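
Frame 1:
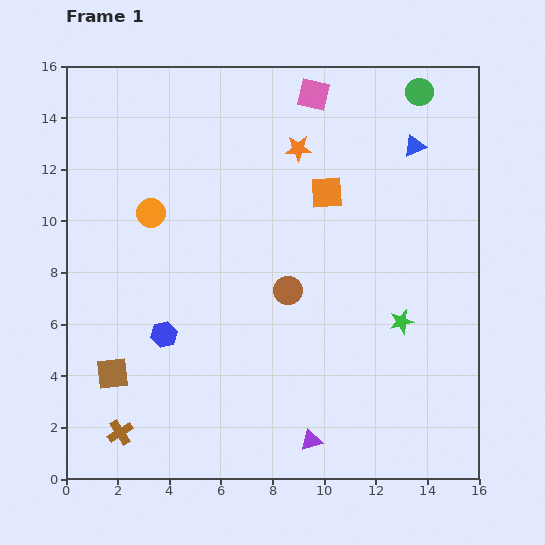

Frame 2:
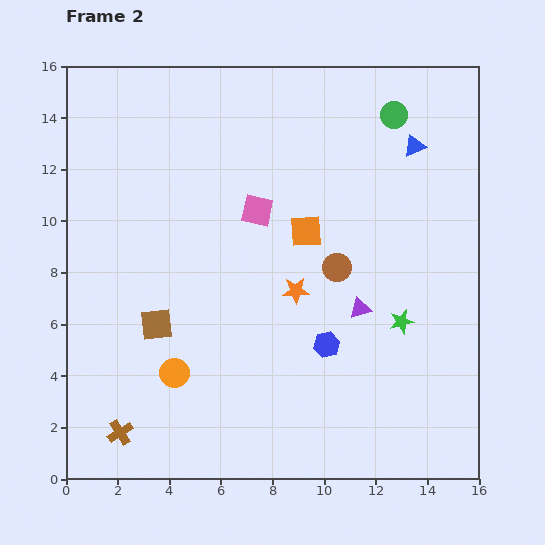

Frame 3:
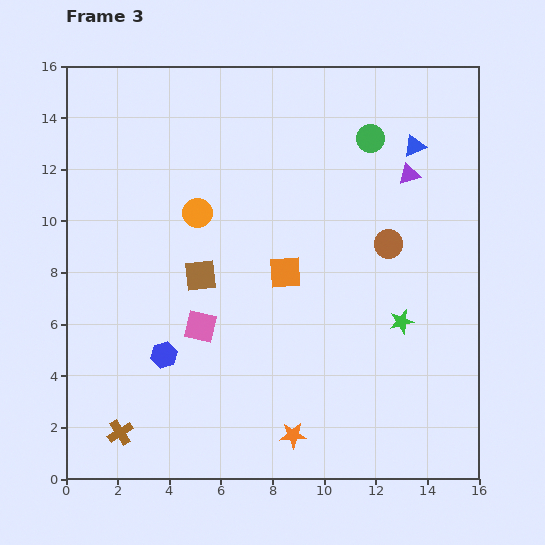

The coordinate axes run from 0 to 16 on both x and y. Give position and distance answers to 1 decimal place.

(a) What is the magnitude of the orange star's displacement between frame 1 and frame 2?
5.5

The orange star moved from (9.0, 12.8) to (8.9, 7.3), a distance of √(0.1² + 5.5²) ≈ 5.5.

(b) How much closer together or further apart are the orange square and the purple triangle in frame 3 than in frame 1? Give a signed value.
-3.5

Distance in frame 1: 9.6. Distance in frame 3: 6.1.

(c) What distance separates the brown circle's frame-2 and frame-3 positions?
2.2

The brown circle moved from (10.5, 8.2) to (12.5, 9.1), a distance of √(2.0² + 0.9²) ≈ 2.2.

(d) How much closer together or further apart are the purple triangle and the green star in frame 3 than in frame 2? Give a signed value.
+4.0

Distance in frame 2: 1.7. Distance in frame 3: 5.7.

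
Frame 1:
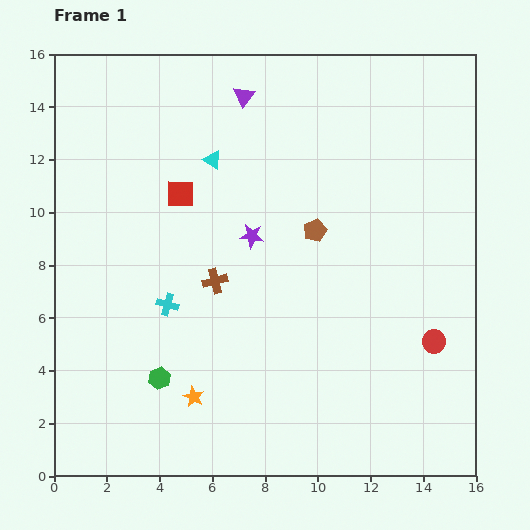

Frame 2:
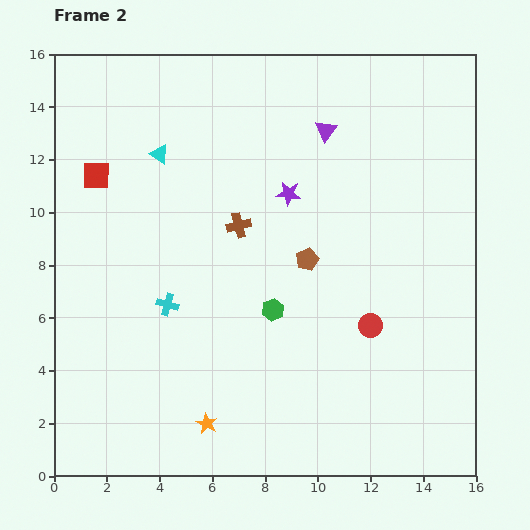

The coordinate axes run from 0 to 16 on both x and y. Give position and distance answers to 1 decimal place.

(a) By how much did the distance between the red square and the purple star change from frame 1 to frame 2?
+4.2

Distance in frame 1: 3.1. Distance in frame 2: 7.3.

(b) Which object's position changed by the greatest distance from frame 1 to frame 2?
the green hexagon

(moved 5.0; next 3.4)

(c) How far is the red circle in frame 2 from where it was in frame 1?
2.5

The red circle moved from (14.4, 5.1) to (12.0, 5.7), a distance of √(2.4² + 0.6²) ≈ 2.5.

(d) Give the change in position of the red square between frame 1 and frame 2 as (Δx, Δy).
(-3.2, 0.7)

The red square was at (4.8, 10.7) in frame 1 and (1.6, 11.4) in frame 2.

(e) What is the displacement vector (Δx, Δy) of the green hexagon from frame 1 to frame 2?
(4.3, 2.6)

The green hexagon was at (4.0, 3.7) in frame 1 and (8.3, 6.3) in frame 2.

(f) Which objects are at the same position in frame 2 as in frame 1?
the cyan cross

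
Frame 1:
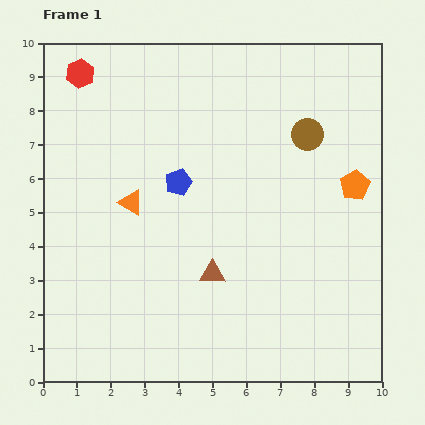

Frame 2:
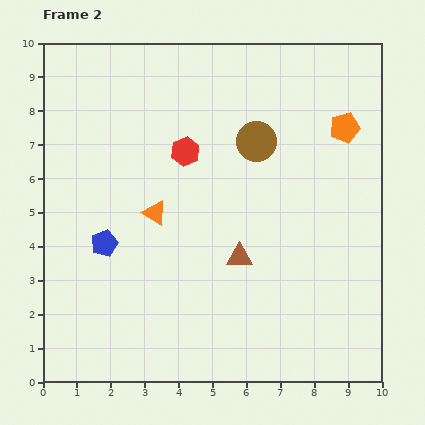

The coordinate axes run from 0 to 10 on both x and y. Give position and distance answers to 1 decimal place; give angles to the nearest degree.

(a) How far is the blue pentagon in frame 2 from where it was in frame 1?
2.8

The blue pentagon moved from (4.0, 5.9) to (1.8, 4.1), a distance of √(2.2² + 1.8²) ≈ 2.8.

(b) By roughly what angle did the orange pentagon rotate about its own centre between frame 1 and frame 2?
16° clockwise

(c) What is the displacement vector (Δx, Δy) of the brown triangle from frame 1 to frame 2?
(0.8, 0.5)

The brown triangle was at (5.0, 3.2) in frame 1 and (5.8, 3.7) in frame 2.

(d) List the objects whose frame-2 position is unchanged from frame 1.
none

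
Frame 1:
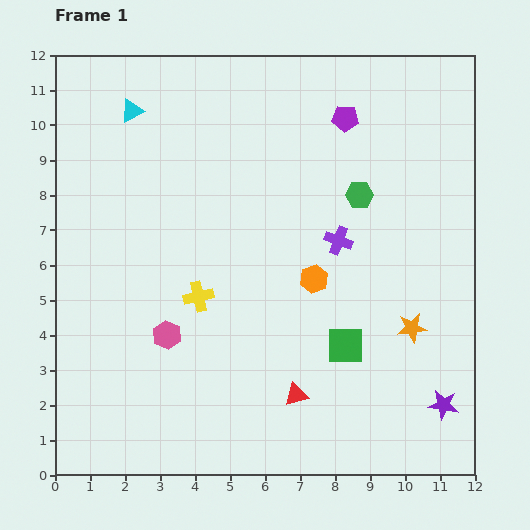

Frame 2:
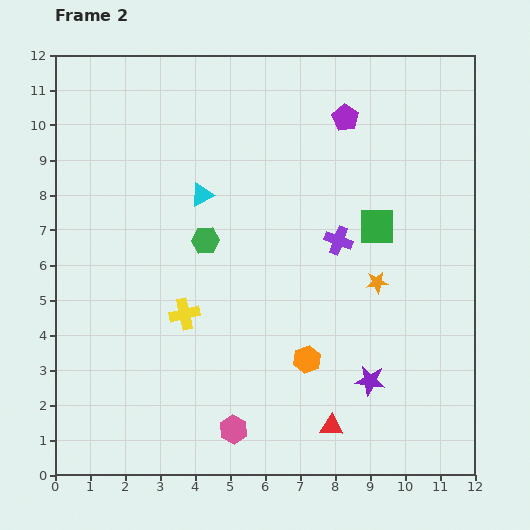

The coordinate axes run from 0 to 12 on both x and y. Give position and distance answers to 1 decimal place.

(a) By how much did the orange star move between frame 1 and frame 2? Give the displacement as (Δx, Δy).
(-1.0, 1.3)

The orange star was at (10.2, 4.2) in frame 1 and (9.2, 5.5) in frame 2.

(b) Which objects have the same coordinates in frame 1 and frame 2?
the purple cross, the purple pentagon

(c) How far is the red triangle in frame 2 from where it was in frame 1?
1.3

The red triangle moved from (6.9, 2.3) to (7.9, 1.4), a distance of √(1.0² + 0.9²) ≈ 1.3.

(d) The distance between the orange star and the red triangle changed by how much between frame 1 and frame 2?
+0.5

Distance in frame 1: 3.8. Distance in frame 2: 4.3.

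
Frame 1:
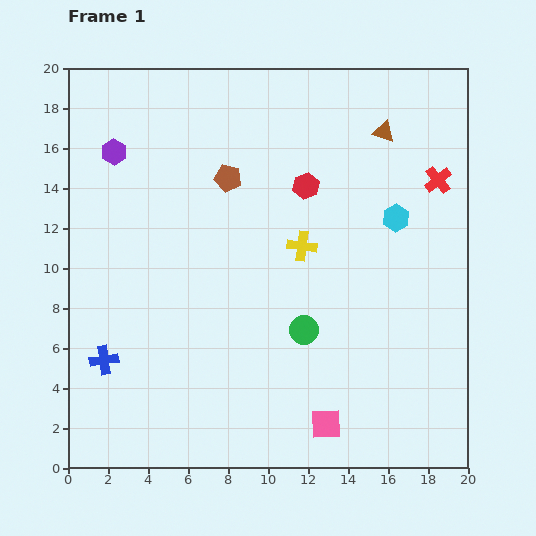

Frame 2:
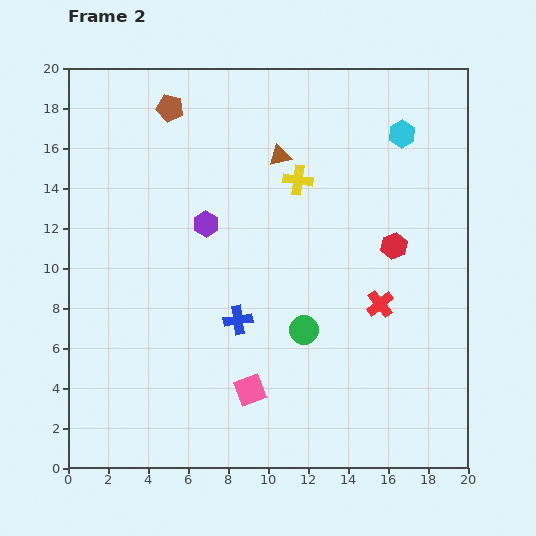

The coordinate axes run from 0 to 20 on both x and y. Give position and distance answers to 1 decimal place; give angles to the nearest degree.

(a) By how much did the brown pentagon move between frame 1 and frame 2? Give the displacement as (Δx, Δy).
(-2.9, 3.5)

The brown pentagon was at (8.0, 14.5) in frame 1 and (5.1, 18.0) in frame 2.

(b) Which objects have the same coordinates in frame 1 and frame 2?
the green circle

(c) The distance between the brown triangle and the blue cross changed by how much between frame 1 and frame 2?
-9.6

Distance in frame 1: 18.1. Distance in frame 2: 8.5.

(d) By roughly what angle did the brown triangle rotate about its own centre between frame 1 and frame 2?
31° counter-clockwise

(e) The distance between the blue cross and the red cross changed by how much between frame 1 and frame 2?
-11.9

Distance in frame 1: 19.0. Distance in frame 2: 7.1.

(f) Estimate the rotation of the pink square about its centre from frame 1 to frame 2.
19° counter-clockwise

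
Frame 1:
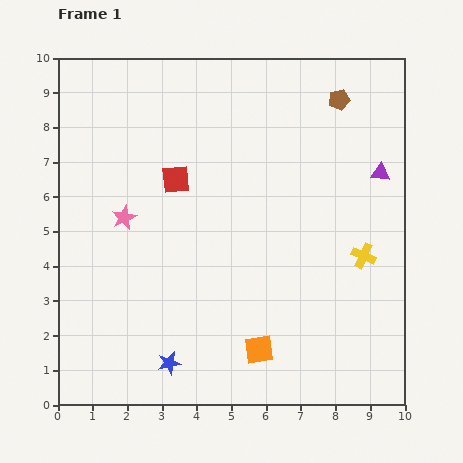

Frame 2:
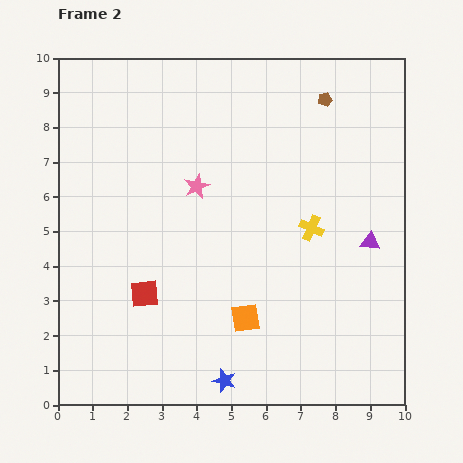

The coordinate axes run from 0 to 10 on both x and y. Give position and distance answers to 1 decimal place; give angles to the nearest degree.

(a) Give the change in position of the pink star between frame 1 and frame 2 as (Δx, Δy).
(2.1, 0.9)

The pink star was at (1.9, 5.4) in frame 1 and (4.0, 6.3) in frame 2.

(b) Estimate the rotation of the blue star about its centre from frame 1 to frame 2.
29° clockwise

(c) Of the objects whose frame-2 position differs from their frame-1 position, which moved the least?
the brown pentagon

(moved 0.4)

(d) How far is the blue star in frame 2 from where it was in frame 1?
1.7

The blue star moved from (3.2, 1.2) to (4.8, 0.7), a distance of √(1.6² + 0.5²) ≈ 1.7.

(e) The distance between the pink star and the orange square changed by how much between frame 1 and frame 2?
-1.4

Distance in frame 1: 5.4. Distance in frame 2: 4.0.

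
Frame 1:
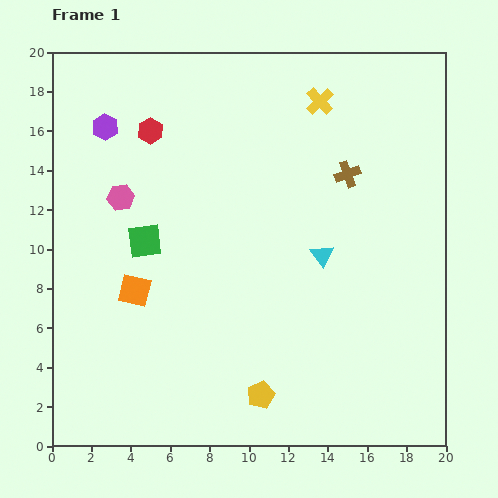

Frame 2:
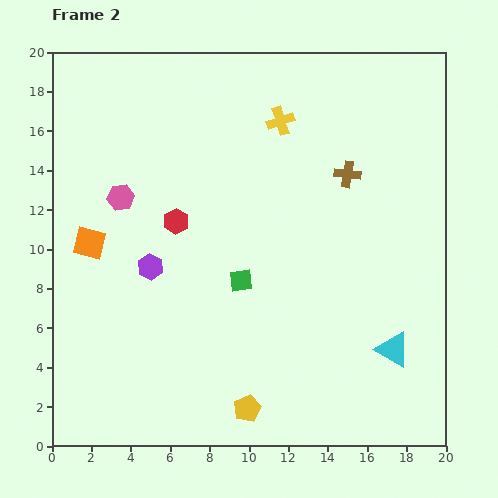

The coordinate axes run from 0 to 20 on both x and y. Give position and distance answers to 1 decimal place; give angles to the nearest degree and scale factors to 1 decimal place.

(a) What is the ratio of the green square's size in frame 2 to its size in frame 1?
0.7×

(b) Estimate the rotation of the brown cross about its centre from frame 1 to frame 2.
27° clockwise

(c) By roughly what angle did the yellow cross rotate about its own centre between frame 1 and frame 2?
26° clockwise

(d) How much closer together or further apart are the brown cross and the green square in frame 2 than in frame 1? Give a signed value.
-3.2

Distance in frame 1: 10.8. Distance in frame 2: 7.6.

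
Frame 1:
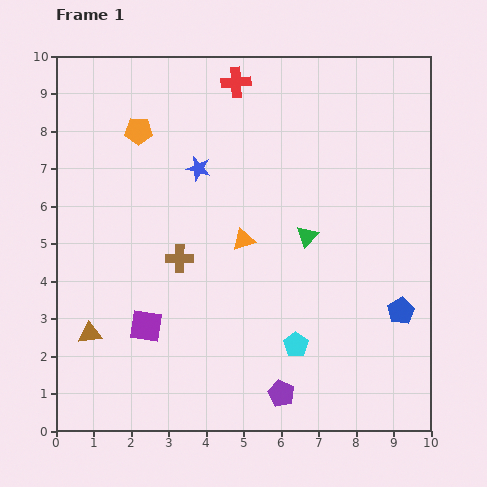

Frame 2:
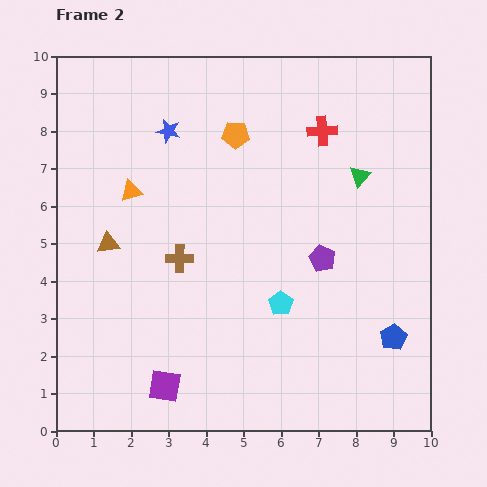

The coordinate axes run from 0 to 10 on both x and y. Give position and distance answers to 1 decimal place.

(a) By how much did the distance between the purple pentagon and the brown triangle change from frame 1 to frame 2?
+0.4

Distance in frame 1: 5.3. Distance in frame 2: 5.7.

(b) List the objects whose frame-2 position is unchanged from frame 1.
the brown cross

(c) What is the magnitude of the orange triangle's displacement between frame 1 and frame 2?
3.3

The orange triangle moved from (5.0, 5.1) to (2.0, 6.4), a distance of √(3.0² + 1.3²) ≈ 3.3.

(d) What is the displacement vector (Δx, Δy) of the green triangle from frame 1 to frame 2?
(1.4, 1.6)

The green triangle was at (6.7, 5.2) in frame 1 and (8.1, 6.8) in frame 2.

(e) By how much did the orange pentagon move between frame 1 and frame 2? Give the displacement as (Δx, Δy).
(2.6, -0.1)

The orange pentagon was at (2.2, 8.0) in frame 1 and (4.8, 7.9) in frame 2.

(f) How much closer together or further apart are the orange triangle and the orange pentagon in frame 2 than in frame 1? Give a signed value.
-0.8

Distance in frame 1: 4.0. Distance in frame 2: 3.2.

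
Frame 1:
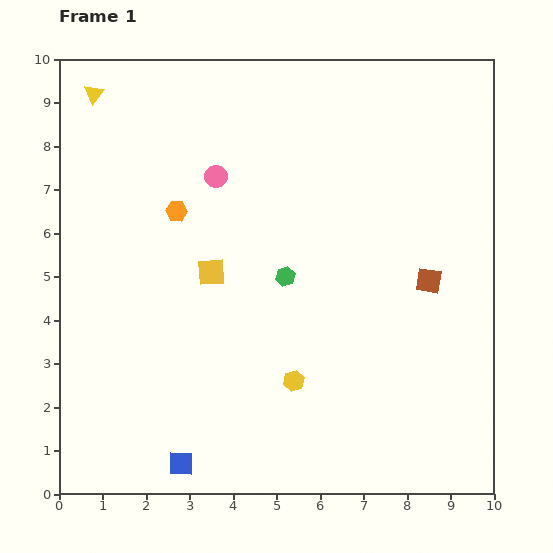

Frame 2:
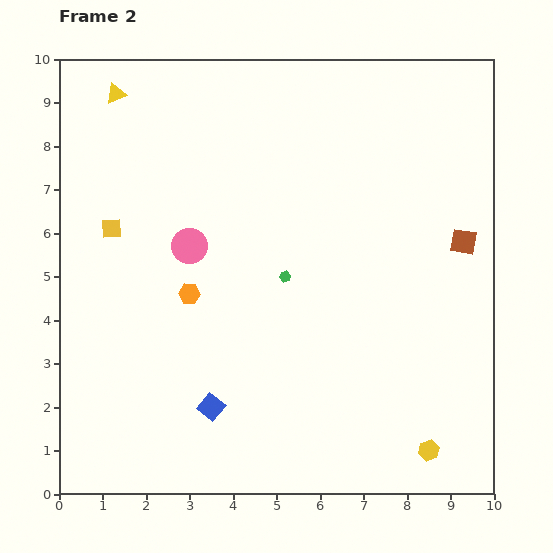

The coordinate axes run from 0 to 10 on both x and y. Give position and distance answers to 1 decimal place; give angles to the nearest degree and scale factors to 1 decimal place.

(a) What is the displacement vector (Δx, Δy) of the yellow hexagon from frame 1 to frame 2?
(3.1, -1.6)

The yellow hexagon was at (5.4, 2.6) in frame 1 and (8.5, 1.0) in frame 2.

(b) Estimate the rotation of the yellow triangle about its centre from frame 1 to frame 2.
30° clockwise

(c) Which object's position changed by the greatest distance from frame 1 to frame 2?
the yellow hexagon

(moved 3.5; next 2.5)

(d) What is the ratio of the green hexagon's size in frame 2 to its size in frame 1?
0.6×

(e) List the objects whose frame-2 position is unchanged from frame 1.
the green hexagon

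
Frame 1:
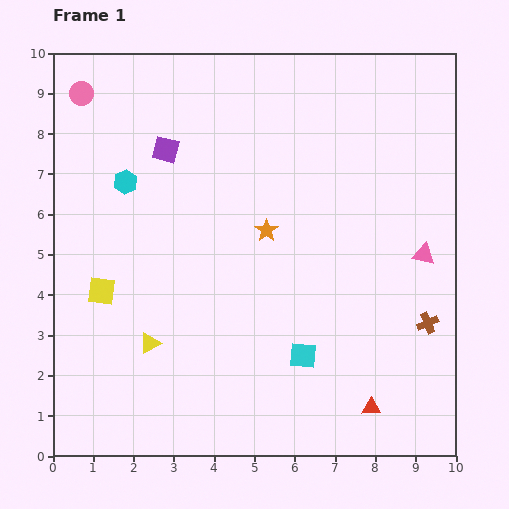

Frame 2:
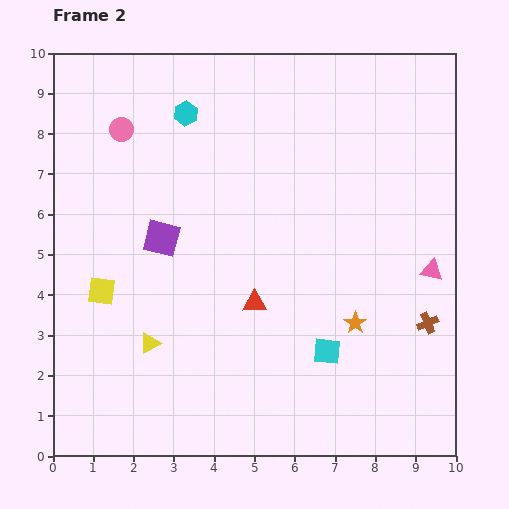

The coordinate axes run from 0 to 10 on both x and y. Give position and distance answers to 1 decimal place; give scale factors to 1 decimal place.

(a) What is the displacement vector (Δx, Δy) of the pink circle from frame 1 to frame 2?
(1.0, -0.9)

The pink circle was at (0.7, 9.0) in frame 1 and (1.7, 8.1) in frame 2.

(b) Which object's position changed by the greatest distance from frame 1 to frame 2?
the red triangle

(moved 3.9; next 3.2)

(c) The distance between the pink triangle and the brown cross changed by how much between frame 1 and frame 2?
-0.4

Distance in frame 1: 1.7. Distance in frame 2: 1.3.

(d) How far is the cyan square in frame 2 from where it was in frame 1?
0.6

The cyan square moved from (6.2, 2.5) to (6.8, 2.6), a distance of √(0.6² + 0.1²) ≈ 0.6.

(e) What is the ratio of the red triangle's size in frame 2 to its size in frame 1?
1.3×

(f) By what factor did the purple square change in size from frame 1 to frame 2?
1.4×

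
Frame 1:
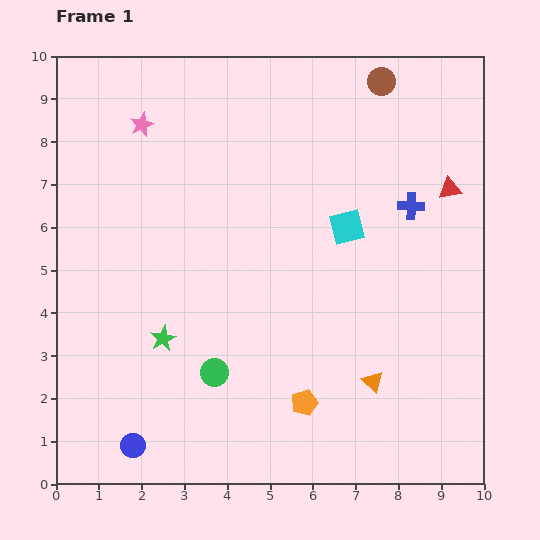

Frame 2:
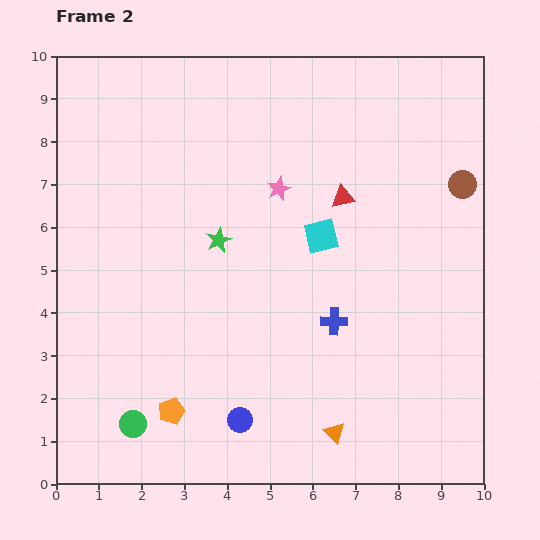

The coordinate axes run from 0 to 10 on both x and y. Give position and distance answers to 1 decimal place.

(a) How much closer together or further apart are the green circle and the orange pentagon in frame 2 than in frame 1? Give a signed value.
-1.3

Distance in frame 1: 2.2. Distance in frame 2: 0.9.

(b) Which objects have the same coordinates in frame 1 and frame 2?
none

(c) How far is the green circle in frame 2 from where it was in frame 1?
2.2

The green circle moved from (3.7, 2.6) to (1.8, 1.4), a distance of √(1.9² + 1.2²) ≈ 2.2.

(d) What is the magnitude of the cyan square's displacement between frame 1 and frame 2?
0.6

The cyan square moved from (6.8, 6.0) to (6.2, 5.8), a distance of √(0.6² + 0.2²) ≈ 0.6.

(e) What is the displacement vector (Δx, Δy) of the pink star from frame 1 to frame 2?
(3.2, -1.5)

The pink star was at (2.0, 8.4) in frame 1 and (5.2, 6.9) in frame 2.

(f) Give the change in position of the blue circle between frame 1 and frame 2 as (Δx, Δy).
(2.5, 0.6)

The blue circle was at (1.8, 0.9) in frame 1 and (4.3, 1.5) in frame 2.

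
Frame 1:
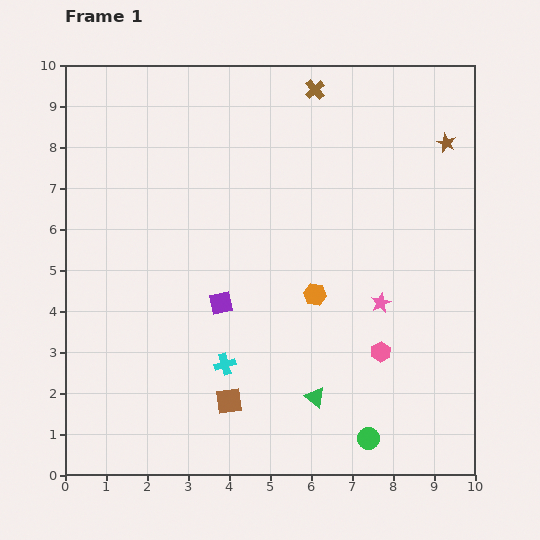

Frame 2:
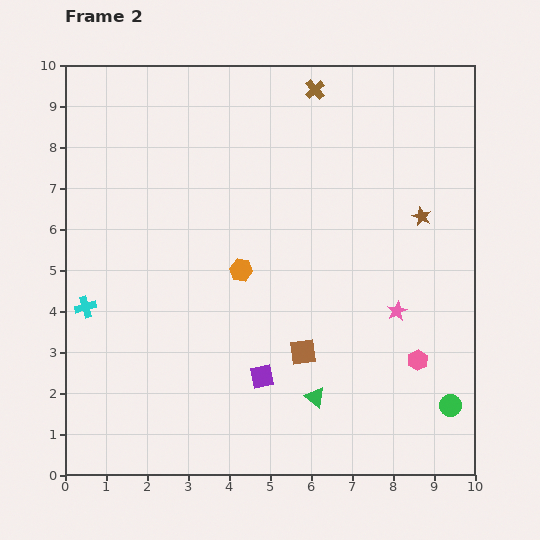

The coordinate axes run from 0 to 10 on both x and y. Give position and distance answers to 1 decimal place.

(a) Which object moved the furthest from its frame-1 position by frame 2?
the cyan cross

(moved 3.7; next 2.2)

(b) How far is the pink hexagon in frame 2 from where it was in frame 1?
0.9

The pink hexagon moved from (7.7, 3.0) to (8.6, 2.8), a distance of √(0.9² + 0.2²) ≈ 0.9.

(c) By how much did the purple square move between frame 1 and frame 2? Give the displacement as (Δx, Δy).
(1.0, -1.8)

The purple square was at (3.8, 4.2) in frame 1 and (4.8, 2.4) in frame 2.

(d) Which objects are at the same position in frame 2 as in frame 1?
the brown cross, the green triangle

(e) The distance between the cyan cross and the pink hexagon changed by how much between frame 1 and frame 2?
+4.4

Distance in frame 1: 3.8. Distance in frame 2: 8.2.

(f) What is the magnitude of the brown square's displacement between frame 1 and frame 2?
2.2

The brown square moved from (4.0, 1.8) to (5.8, 3.0), a distance of √(1.8² + 1.2²) ≈ 2.2.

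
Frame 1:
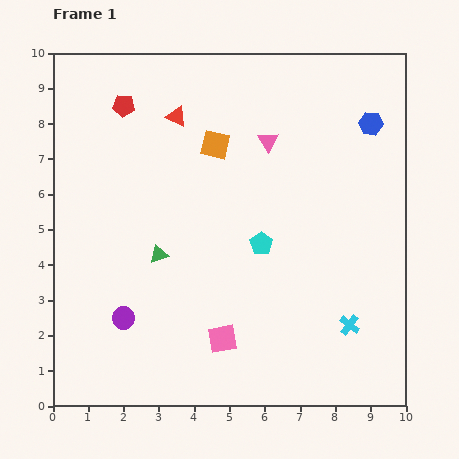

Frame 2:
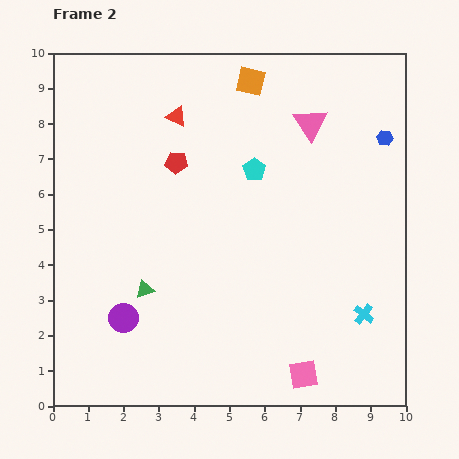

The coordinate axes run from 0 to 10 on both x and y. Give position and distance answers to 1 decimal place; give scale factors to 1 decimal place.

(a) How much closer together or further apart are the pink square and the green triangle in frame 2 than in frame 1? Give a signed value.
+2.1

Distance in frame 1: 3.0. Distance in frame 2: 5.1.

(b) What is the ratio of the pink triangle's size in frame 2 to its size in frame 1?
1.6×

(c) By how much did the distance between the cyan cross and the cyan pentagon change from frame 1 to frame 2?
+1.7

Distance in frame 1: 3.4. Distance in frame 2: 5.1.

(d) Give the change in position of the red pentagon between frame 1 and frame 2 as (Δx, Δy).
(1.5, -1.6)

The red pentagon was at (2.0, 8.5) in frame 1 and (3.5, 6.9) in frame 2.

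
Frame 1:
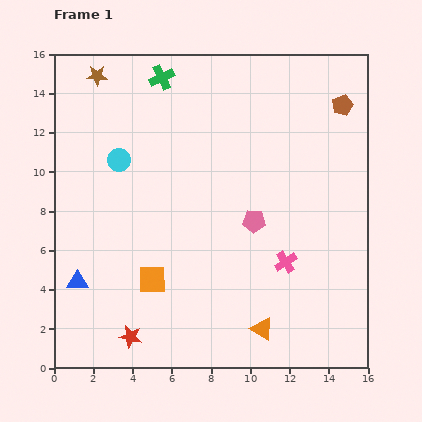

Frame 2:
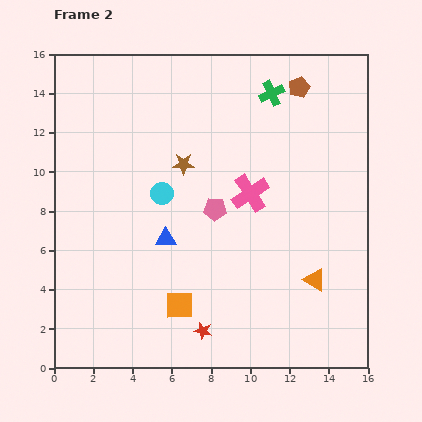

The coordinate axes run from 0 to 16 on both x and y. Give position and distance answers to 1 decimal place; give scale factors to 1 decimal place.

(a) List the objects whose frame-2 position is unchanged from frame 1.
none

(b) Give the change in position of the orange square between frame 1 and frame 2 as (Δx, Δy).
(1.4, -1.3)

The orange square was at (5.0, 4.5) in frame 1 and (6.4, 3.2) in frame 2.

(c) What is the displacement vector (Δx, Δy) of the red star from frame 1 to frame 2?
(3.7, 0.3)

The red star was at (3.9, 1.6) in frame 1 and (7.6, 1.9) in frame 2.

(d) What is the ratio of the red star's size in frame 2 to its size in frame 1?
0.7×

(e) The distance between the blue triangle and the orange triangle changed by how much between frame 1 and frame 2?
-1.8

Distance in frame 1: 9.7. Distance in frame 2: 7.9.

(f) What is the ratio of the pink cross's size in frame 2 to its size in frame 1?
1.7×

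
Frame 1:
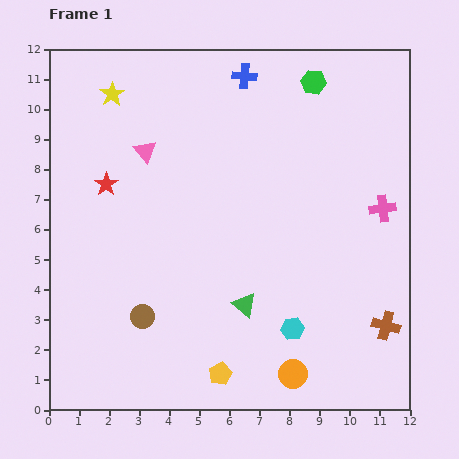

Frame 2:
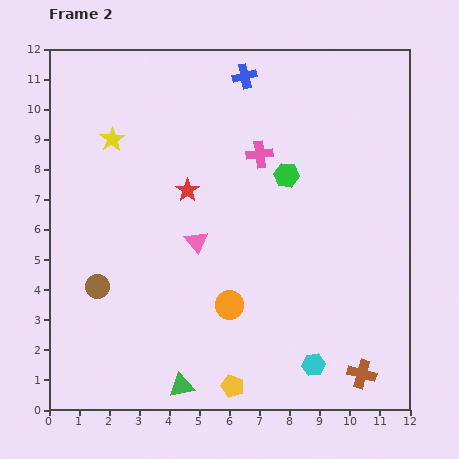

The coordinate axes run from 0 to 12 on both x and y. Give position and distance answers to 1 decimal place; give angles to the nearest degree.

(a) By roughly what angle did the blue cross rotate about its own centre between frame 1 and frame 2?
18° counter-clockwise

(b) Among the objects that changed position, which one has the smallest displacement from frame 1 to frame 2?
the yellow pentagon

(moved 0.6)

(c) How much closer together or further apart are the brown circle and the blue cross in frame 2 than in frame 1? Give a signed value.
-0.2

Distance in frame 1: 8.7. Distance in frame 2: 8.5.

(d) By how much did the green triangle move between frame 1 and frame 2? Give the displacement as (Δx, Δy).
(-2.1, -2.7)

The green triangle was at (6.5, 3.5) in frame 1 and (4.4, 0.8) in frame 2.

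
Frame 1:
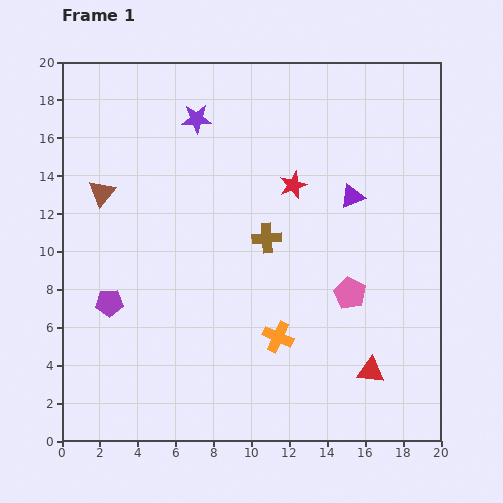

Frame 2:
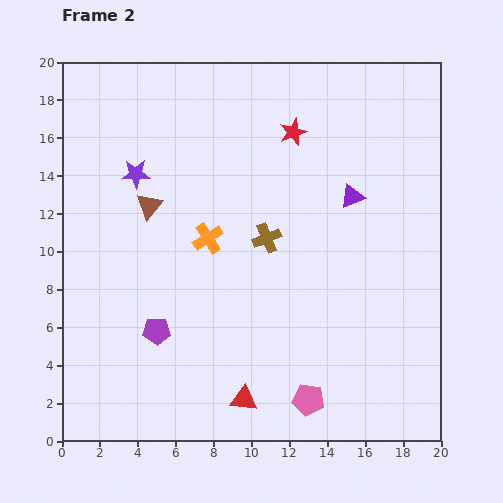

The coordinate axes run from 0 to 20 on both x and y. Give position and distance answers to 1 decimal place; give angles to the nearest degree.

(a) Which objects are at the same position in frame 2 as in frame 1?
the brown cross, the purple triangle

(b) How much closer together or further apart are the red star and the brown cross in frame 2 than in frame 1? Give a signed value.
+2.7

Distance in frame 1: 3.1. Distance in frame 2: 5.8.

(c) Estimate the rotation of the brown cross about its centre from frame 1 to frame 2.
17° counter-clockwise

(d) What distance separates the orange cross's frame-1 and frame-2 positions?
6.4

The orange cross moved from (11.4, 5.5) to (7.7, 10.7), a distance of √(3.7² + 5.2²) ≈ 6.4.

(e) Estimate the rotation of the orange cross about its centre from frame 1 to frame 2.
34° clockwise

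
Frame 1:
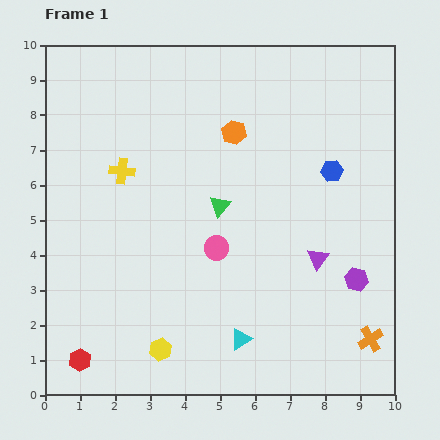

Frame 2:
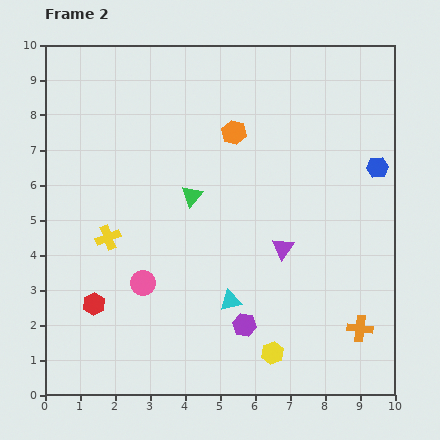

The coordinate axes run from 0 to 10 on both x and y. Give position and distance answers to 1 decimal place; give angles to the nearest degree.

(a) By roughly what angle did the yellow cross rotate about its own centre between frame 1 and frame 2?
27° counter-clockwise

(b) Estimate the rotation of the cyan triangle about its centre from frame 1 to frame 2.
18° clockwise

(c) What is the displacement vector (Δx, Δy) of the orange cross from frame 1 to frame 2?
(-0.3, 0.3)

The orange cross was at (9.3, 1.6) in frame 1 and (9.0, 1.9) in frame 2.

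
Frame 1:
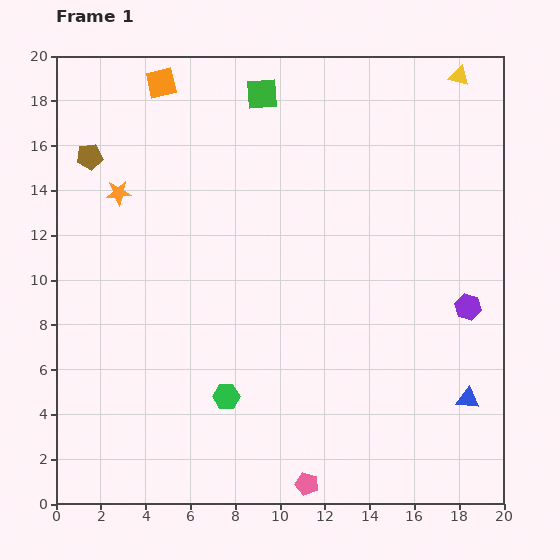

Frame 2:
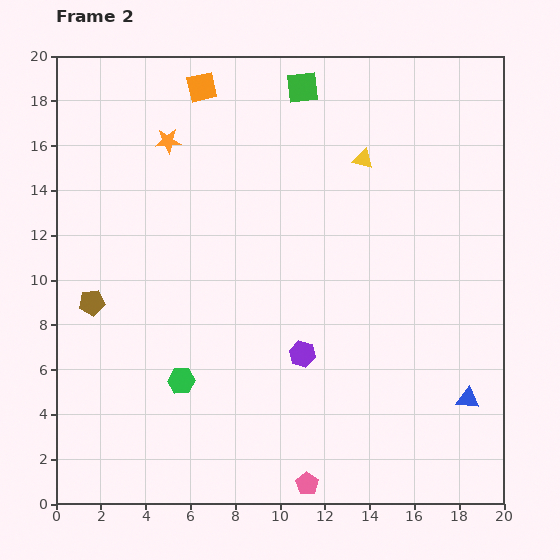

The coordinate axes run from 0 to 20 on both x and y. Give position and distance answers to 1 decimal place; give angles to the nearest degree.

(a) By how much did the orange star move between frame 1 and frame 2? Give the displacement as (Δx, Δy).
(2.2, 2.3)

The orange star was at (2.8, 13.9) in frame 1 and (5.0, 16.2) in frame 2.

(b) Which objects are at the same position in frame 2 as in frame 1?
the blue triangle, the pink pentagon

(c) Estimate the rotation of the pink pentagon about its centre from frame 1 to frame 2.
18° clockwise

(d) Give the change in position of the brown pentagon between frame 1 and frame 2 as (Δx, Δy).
(0.1, -6.5)

The brown pentagon was at (1.5, 15.5) in frame 1 and (1.6, 9.0) in frame 2.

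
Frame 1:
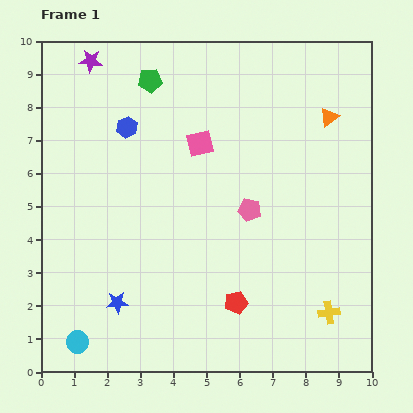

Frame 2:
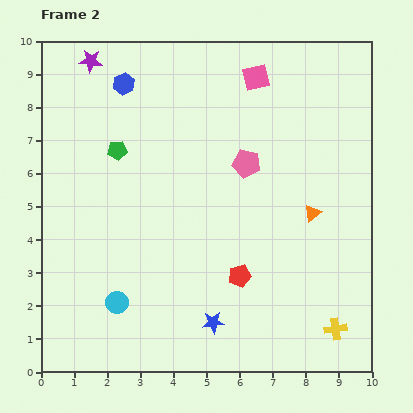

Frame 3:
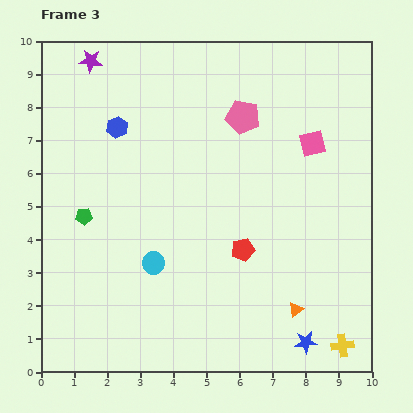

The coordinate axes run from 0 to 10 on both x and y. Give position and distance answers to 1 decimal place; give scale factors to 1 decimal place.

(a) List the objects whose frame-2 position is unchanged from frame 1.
the purple star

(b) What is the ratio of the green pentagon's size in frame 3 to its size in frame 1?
0.7×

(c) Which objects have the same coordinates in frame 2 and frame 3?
the purple star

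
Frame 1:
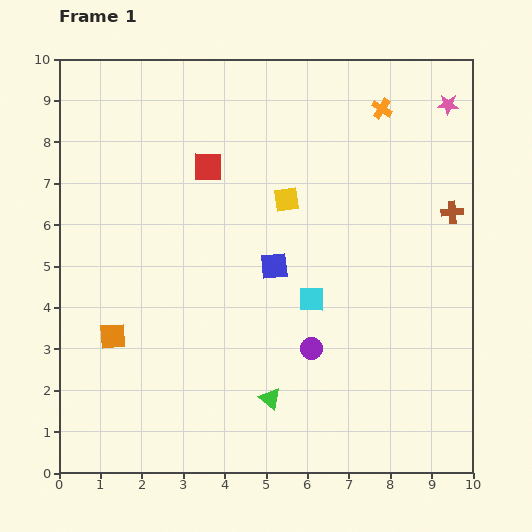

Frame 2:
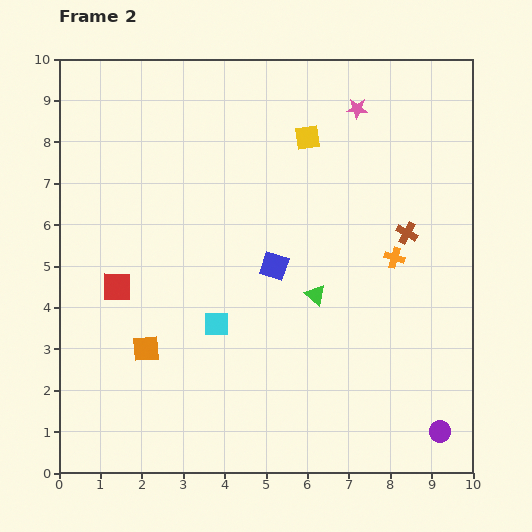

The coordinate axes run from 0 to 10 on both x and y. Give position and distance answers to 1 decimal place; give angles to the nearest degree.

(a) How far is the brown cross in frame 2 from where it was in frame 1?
1.2

The brown cross moved from (9.5, 6.3) to (8.4, 5.8), a distance of √(1.1² + 0.5²) ≈ 1.2.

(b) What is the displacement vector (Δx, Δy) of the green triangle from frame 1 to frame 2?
(1.1, 2.5)

The green triangle was at (5.1, 1.8) in frame 1 and (6.2, 4.3) in frame 2.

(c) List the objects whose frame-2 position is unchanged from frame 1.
the blue square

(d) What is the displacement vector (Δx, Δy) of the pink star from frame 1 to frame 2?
(-2.2, -0.1)

The pink star was at (9.4, 8.9) in frame 1 and (7.2, 8.8) in frame 2.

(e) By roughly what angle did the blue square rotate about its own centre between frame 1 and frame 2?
24° clockwise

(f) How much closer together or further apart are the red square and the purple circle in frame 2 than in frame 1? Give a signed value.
+3.4

Distance in frame 1: 5.1. Distance in frame 2: 8.5.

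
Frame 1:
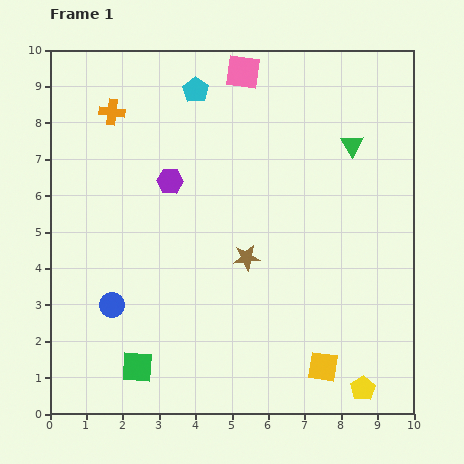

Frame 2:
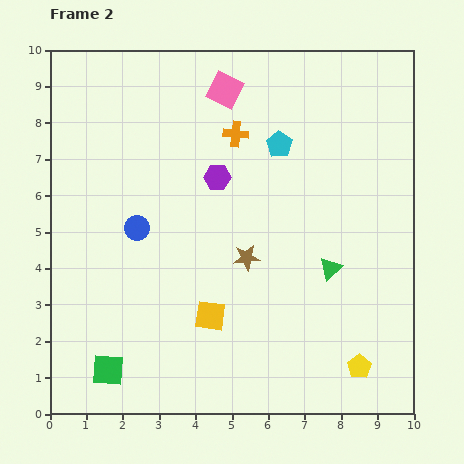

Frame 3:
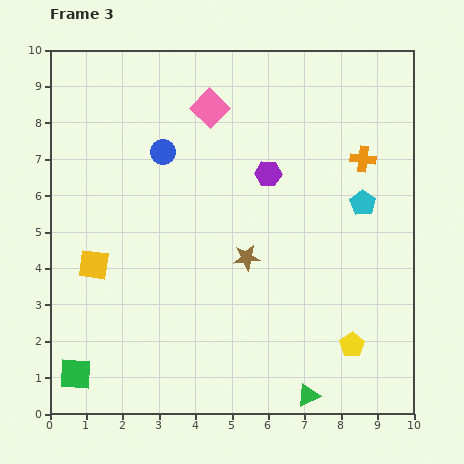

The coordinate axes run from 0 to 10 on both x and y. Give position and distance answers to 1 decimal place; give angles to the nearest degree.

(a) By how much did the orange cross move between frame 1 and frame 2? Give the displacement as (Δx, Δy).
(3.4, -0.6)

The orange cross was at (1.7, 8.3) in frame 1 and (5.1, 7.7) in frame 2.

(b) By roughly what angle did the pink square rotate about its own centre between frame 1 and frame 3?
37° clockwise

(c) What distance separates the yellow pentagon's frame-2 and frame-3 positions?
0.6

The yellow pentagon moved from (8.5, 1.3) to (8.3, 1.9), a distance of √(0.2² + 0.6²) ≈ 0.6.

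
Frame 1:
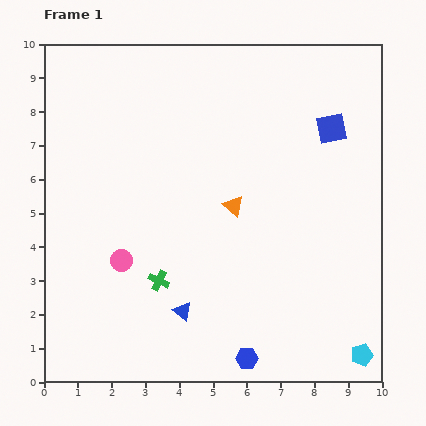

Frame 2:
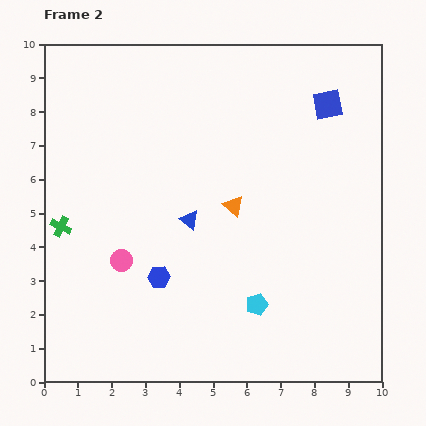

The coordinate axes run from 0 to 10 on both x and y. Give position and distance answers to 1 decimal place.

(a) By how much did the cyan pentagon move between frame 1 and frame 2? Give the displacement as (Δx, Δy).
(-3.1, 1.5)

The cyan pentagon was at (9.4, 0.8) in frame 1 and (6.3, 2.3) in frame 2.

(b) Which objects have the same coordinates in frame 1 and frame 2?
the orange triangle, the pink circle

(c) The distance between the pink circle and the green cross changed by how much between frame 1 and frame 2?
+0.8

Distance in frame 1: 1.3. Distance in frame 2: 2.1.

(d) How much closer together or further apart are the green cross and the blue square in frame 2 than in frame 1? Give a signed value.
+1.9

Distance in frame 1: 6.8. Distance in frame 2: 8.7.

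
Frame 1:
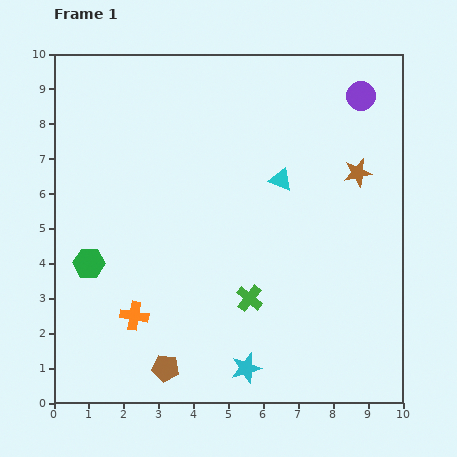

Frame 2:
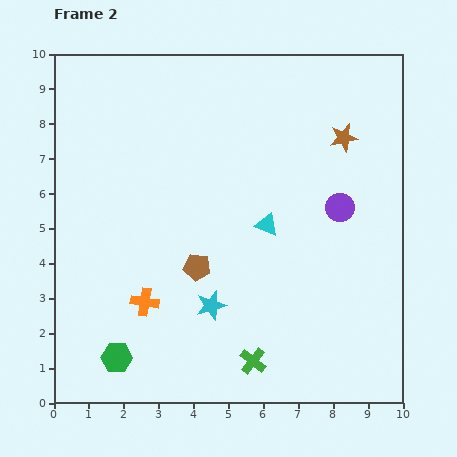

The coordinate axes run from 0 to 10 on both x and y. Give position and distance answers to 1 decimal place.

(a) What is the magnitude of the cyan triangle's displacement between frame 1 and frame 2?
1.4

The cyan triangle moved from (6.5, 6.4) to (6.1, 5.1), a distance of √(0.4² + 1.3²) ≈ 1.4.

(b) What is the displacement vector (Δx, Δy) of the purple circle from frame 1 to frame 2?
(-0.6, -3.2)

The purple circle was at (8.8, 8.8) in frame 1 and (8.2, 5.6) in frame 2.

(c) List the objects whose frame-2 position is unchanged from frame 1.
none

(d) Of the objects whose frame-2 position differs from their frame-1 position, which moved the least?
the orange cross

(moved 0.5)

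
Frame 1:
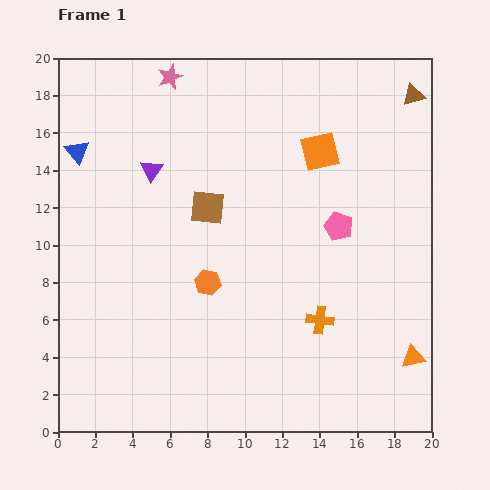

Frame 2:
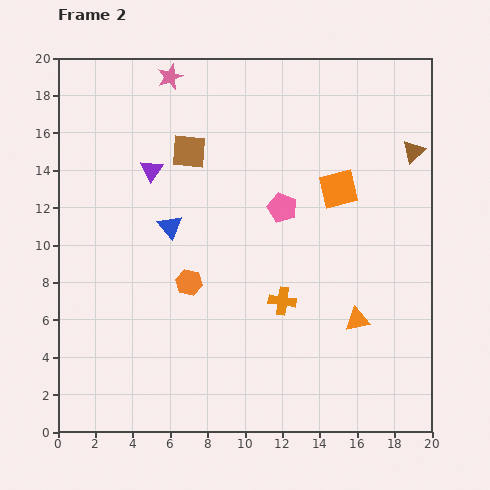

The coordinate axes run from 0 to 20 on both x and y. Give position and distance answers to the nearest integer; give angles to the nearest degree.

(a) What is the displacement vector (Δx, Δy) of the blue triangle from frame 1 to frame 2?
(5, -4)

The blue triangle was at (1, 15) in frame 1 and (6, 11) in frame 2.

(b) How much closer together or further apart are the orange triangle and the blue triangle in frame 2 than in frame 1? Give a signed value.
-10

Distance in frame 1: 21. Distance in frame 2: 11.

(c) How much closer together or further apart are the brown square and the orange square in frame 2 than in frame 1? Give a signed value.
+1

Distance in frame 1: 7. Distance in frame 2: 8.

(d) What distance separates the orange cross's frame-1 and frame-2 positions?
2

The orange cross moved from (14, 6) to (12, 7), a distance of √(2² + 1²) ≈ 2.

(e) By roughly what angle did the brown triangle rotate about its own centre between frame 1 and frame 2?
26° counter-clockwise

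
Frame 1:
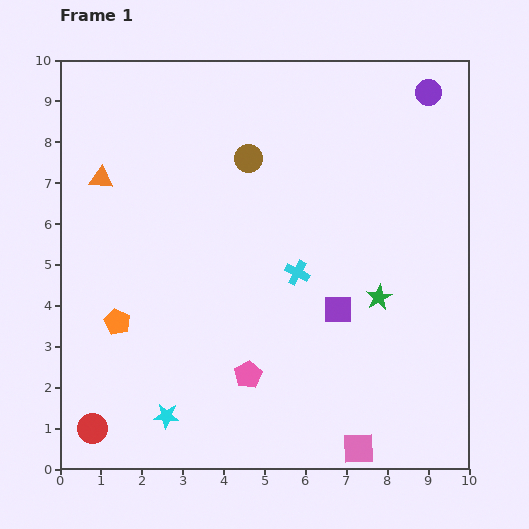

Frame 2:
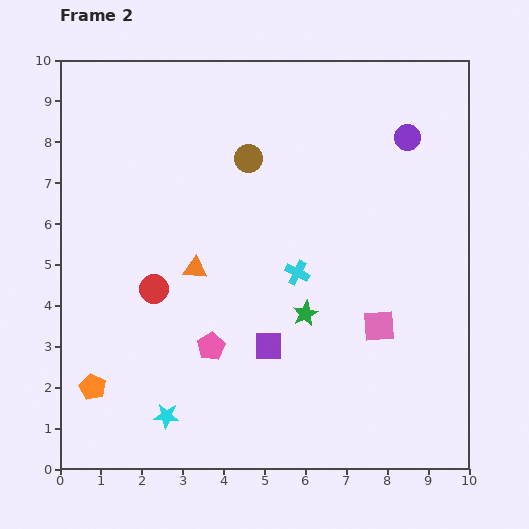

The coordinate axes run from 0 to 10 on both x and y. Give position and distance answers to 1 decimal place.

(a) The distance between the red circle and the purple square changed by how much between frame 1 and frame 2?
-3.6

Distance in frame 1: 6.7. Distance in frame 2: 3.1.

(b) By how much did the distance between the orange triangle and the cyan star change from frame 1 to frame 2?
-2.3

Distance in frame 1: 6.0. Distance in frame 2: 3.7.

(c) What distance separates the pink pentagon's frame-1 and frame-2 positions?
1.1

The pink pentagon moved from (4.6, 2.3) to (3.7, 3.0), a distance of √(0.9² + 0.7²) ≈ 1.1.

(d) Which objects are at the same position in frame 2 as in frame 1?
the cyan star, the brown circle, the cyan cross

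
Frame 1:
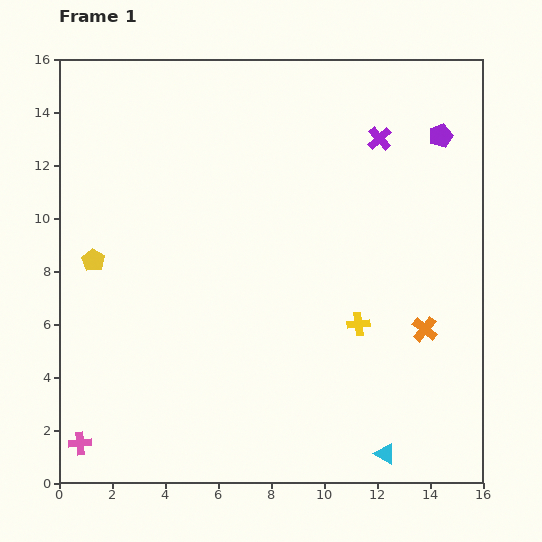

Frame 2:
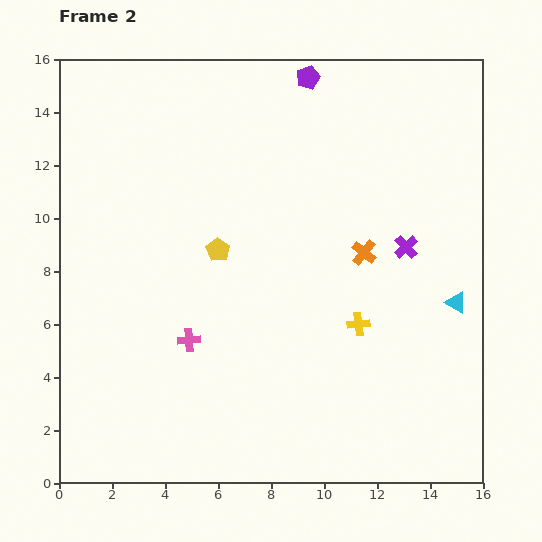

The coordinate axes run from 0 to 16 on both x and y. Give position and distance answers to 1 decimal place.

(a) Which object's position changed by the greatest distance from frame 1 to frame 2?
the cyan triangle

(moved 6.3; next 5.7)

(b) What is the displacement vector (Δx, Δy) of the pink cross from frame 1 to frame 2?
(4.1, 3.9)

The pink cross was at (0.8, 1.5) in frame 1 and (4.9, 5.4) in frame 2.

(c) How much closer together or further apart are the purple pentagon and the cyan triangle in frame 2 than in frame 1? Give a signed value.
-2.0

Distance in frame 1: 12.2. Distance in frame 2: 10.2.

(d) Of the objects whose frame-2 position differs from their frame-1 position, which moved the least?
the orange cross

(moved 3.7)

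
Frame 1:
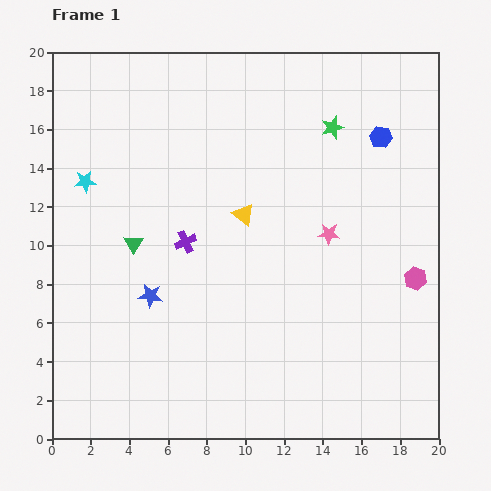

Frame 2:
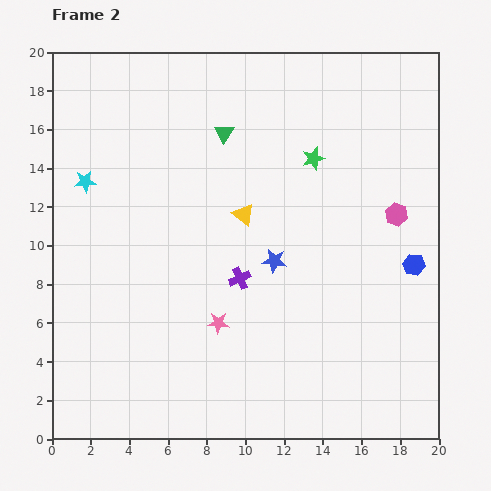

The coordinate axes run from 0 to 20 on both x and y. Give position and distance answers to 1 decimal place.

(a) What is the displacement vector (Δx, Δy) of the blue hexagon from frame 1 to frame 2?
(1.7, -6.6)

The blue hexagon was at (17.0, 15.6) in frame 1 and (18.7, 9.0) in frame 2.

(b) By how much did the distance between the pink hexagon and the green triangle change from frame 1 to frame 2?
-4.9

Distance in frame 1: 14.7. Distance in frame 2: 9.8.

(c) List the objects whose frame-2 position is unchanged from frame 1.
the yellow triangle, the cyan star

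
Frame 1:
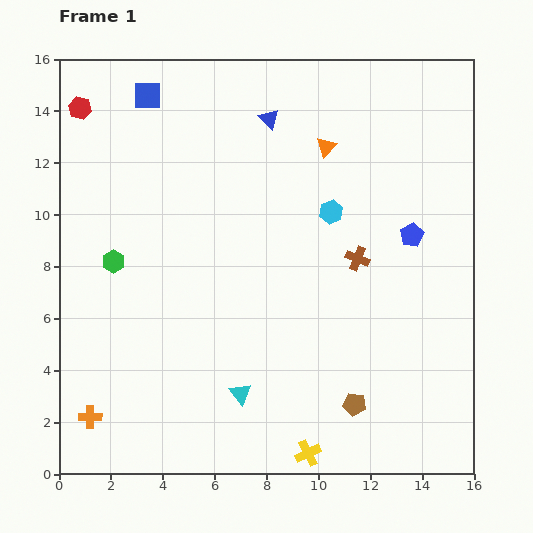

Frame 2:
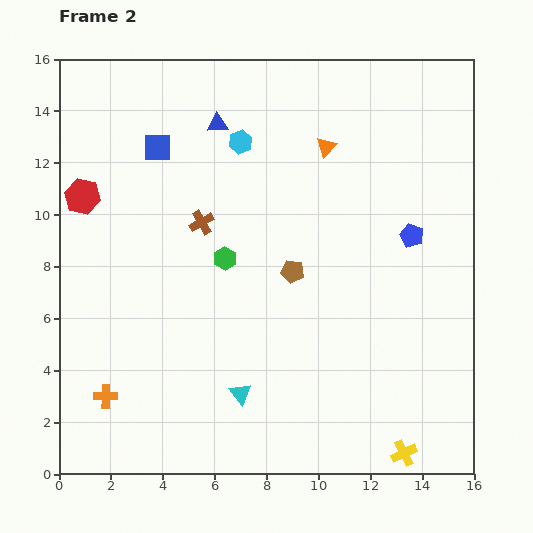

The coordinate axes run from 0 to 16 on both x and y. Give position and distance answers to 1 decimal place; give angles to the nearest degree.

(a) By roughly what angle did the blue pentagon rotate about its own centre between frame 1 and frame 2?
21° counter-clockwise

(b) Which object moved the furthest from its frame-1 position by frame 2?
the brown cross

(moved 6.2; next 5.6)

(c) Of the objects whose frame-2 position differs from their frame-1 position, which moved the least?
the orange cross

(moved 1.0)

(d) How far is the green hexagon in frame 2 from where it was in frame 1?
4.3

The green hexagon moved from (2.1, 8.2) to (6.4, 8.3), a distance of √(4.3² + 0.1²) ≈ 4.3.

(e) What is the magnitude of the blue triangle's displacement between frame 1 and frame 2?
2.0

The blue triangle moved from (8.1, 13.7) to (6.1, 13.5), a distance of √(2.0² + 0.2²) ≈ 2.0.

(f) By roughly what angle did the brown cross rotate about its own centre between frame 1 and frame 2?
38° clockwise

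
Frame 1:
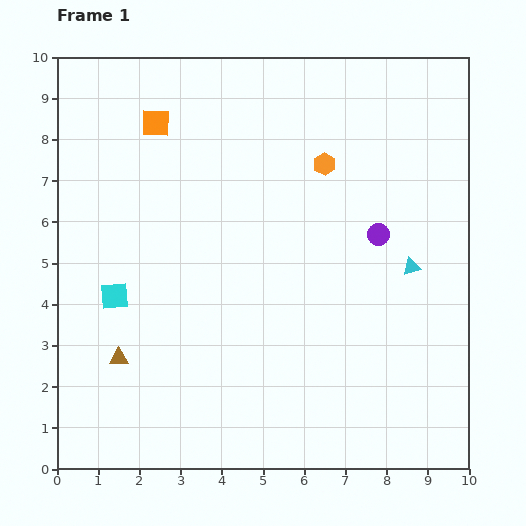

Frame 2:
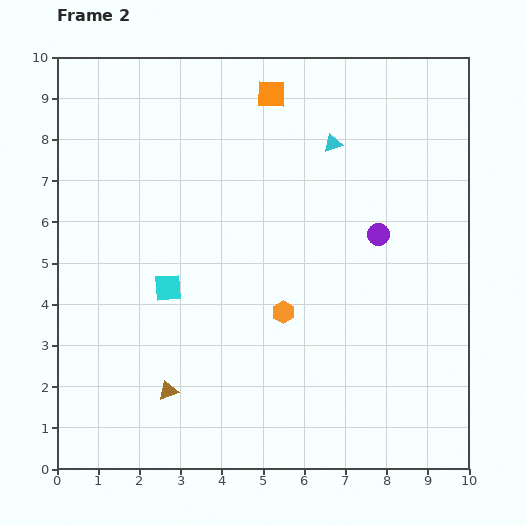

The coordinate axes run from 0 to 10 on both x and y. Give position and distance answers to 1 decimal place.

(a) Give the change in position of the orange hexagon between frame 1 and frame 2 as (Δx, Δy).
(-1.0, -3.6)

The orange hexagon was at (6.5, 7.4) in frame 1 and (5.5, 3.8) in frame 2.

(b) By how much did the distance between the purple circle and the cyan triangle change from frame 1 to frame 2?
+1.4

Distance in frame 1: 1.1. Distance in frame 2: 2.5.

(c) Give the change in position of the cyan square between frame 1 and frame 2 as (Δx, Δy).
(1.3, 0.2)

The cyan square was at (1.4, 4.2) in frame 1 and (2.7, 4.4) in frame 2.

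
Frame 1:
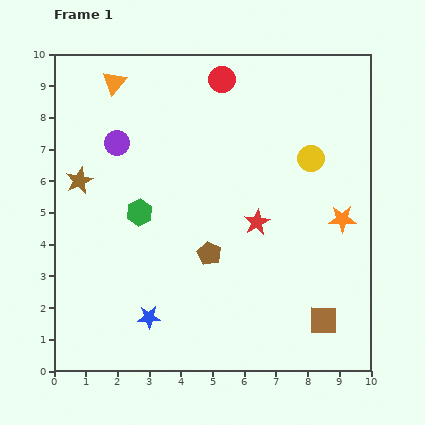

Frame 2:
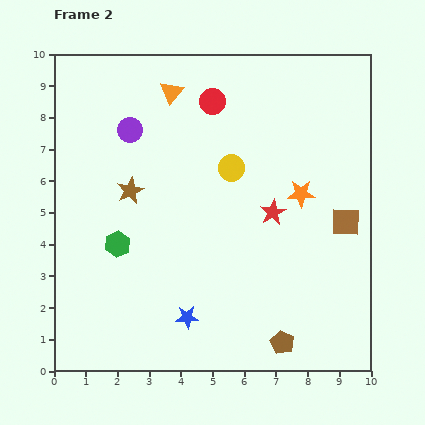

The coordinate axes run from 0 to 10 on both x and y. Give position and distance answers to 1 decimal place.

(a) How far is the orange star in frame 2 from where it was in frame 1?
1.5

The orange star moved from (9.1, 4.8) to (7.8, 5.6), a distance of √(1.3² + 0.8²) ≈ 1.5.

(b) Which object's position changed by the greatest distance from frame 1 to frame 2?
the brown pentagon

(moved 3.6; next 3.2)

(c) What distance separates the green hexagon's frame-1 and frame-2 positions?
1.2

The green hexagon moved from (2.7, 5.0) to (2.0, 4.0), a distance of √(0.7² + 1.0²) ≈ 1.2.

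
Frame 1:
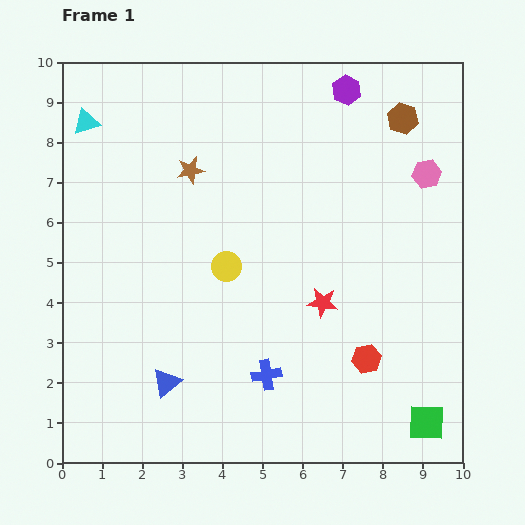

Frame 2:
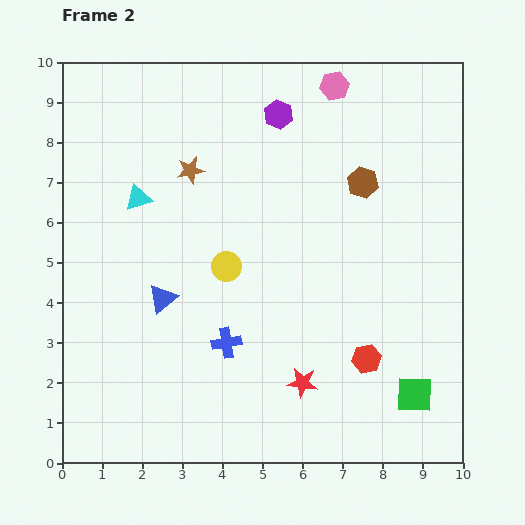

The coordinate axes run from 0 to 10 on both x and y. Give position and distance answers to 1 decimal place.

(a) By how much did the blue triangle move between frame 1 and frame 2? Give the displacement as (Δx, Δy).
(-0.1, 2.1)

The blue triangle was at (2.6, 2.0) in frame 1 and (2.5, 4.1) in frame 2.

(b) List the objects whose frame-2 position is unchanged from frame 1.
the yellow circle, the brown star, the red hexagon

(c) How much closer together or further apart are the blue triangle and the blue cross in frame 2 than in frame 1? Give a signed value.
-0.6

Distance in frame 1: 2.5. Distance in frame 2: 1.9.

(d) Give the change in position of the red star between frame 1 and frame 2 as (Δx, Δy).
(-0.5, -2.0)

The red star was at (6.5, 4.0) in frame 1 and (6.0, 2.0) in frame 2.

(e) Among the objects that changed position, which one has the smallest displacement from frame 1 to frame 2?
the green square

(moved 0.8)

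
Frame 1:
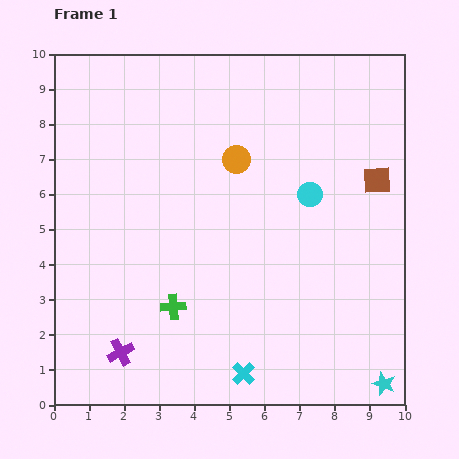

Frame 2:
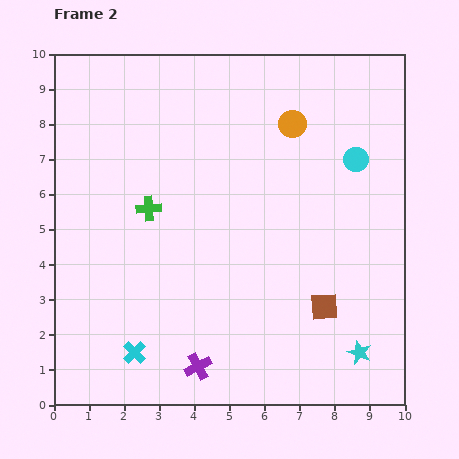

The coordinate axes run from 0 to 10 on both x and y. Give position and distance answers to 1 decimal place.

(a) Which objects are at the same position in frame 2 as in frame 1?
none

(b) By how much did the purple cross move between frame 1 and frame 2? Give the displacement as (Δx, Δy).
(2.2, -0.4)

The purple cross was at (1.9, 1.5) in frame 1 and (4.1, 1.1) in frame 2.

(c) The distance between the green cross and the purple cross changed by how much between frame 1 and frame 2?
+2.7

Distance in frame 1: 2.0. Distance in frame 2: 4.7.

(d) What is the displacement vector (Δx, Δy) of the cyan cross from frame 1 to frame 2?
(-3.1, 0.6)

The cyan cross was at (5.4, 0.9) in frame 1 and (2.3, 1.5) in frame 2.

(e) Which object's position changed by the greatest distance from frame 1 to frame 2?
the brown square

(moved 3.9; next 3.2)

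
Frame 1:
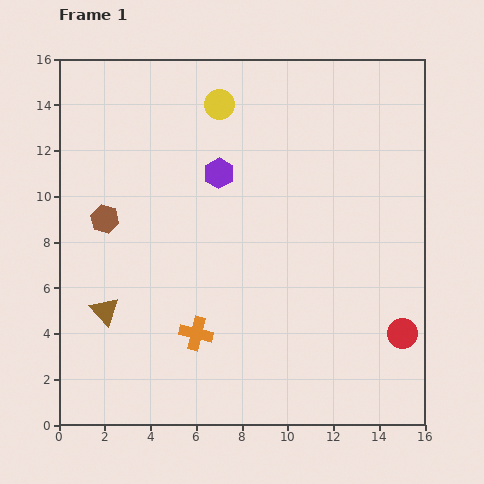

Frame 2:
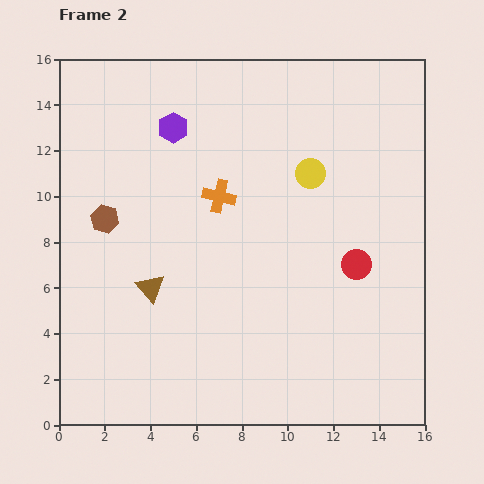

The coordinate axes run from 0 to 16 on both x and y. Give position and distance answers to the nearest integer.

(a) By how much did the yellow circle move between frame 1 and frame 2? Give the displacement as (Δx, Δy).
(4, -3)

The yellow circle was at (7, 14) in frame 1 and (11, 11) in frame 2.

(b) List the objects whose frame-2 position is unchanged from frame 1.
the brown hexagon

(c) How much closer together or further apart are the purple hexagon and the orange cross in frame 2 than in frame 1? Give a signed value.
-3

Distance in frame 1: 7. Distance in frame 2: 4.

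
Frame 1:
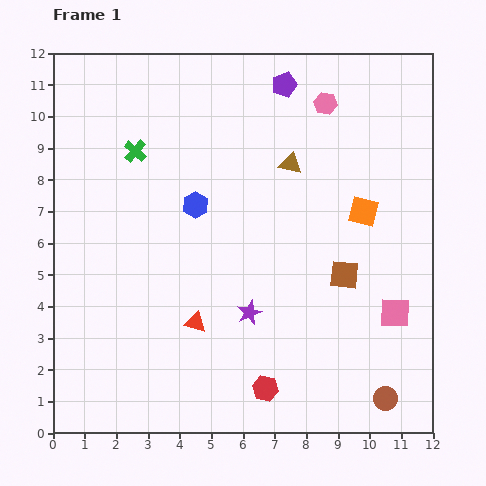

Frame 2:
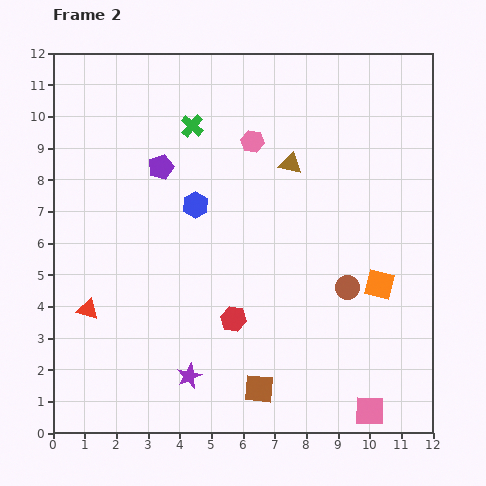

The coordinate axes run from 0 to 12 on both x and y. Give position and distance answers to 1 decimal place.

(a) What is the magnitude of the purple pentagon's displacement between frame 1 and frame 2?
4.7

The purple pentagon moved from (7.3, 11.0) to (3.4, 8.4), a distance of √(3.9² + 2.6²) ≈ 4.7.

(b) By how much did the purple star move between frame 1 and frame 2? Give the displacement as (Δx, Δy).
(-1.9, -2.0)

The purple star was at (6.2, 3.8) in frame 1 and (4.3, 1.8) in frame 2.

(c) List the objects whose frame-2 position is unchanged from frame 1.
the blue hexagon, the brown triangle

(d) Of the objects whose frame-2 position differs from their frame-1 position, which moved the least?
the green cross

(moved 2.0)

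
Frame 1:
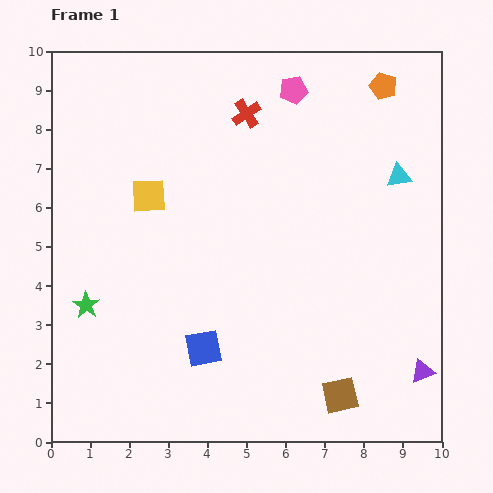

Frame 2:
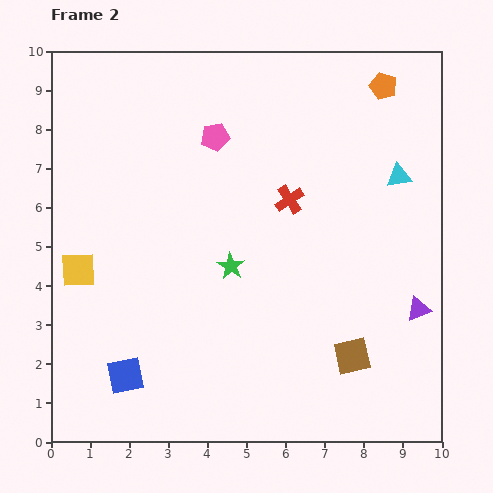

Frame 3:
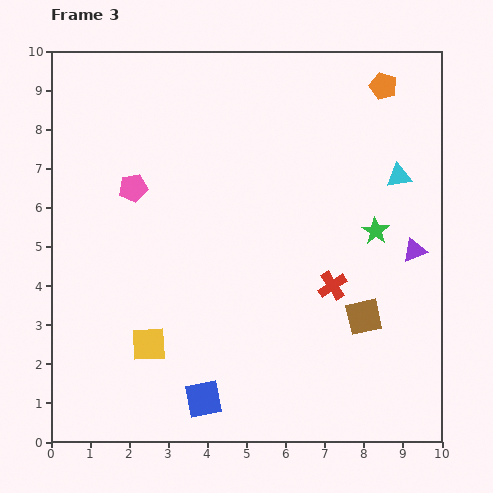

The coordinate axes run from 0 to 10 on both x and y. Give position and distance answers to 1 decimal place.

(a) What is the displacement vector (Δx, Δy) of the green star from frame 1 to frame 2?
(3.7, 1.0)

The green star was at (0.9, 3.5) in frame 1 and (4.6, 4.5) in frame 2.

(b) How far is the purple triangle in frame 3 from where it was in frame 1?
3.1

The purple triangle moved from (9.5, 1.8) to (9.3, 4.9), a distance of √(0.2² + 3.1²) ≈ 3.1.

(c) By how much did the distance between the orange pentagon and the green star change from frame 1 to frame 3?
-5.7

Distance in frame 1: 9.4. Distance in frame 3: 3.7.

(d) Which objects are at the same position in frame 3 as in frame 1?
the cyan triangle, the orange pentagon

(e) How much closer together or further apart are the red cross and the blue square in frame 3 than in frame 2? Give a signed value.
-1.8

Distance in frame 2: 6.2. Distance in frame 3: 4.4.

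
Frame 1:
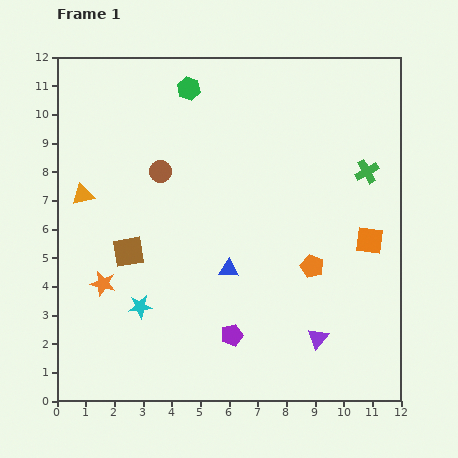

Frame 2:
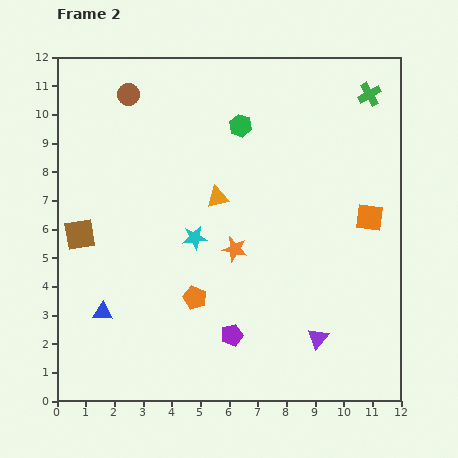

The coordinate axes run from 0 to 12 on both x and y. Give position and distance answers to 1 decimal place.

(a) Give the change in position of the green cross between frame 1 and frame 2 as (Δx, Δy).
(0.1, 2.7)

The green cross was at (10.8, 8.0) in frame 1 and (10.9, 10.7) in frame 2.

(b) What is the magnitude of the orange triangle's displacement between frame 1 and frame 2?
4.7

The orange triangle moved from (0.9, 7.2) to (5.6, 7.1), a distance of √(4.7² + 0.1²) ≈ 4.7.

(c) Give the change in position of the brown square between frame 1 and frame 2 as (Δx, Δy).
(-1.7, 0.6)

The brown square was at (2.5, 5.2) in frame 1 and (0.8, 5.8) in frame 2.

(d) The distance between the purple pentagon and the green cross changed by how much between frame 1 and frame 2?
+2.3

Distance in frame 1: 7.4. Distance in frame 2: 9.7.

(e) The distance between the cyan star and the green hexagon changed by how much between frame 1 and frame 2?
-3.6

Distance in frame 1: 7.8. Distance in frame 2: 4.2.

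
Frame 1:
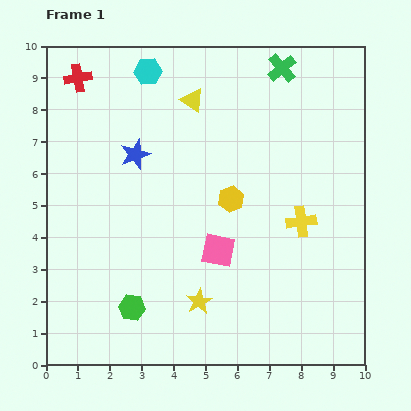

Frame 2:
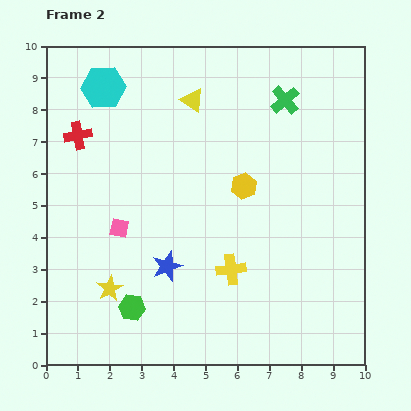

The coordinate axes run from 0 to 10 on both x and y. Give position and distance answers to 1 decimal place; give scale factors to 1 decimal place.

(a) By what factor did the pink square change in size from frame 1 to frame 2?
0.6×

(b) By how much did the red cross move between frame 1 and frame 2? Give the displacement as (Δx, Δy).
(0.0, -1.8)

The red cross was at (1.0, 9.0) in frame 1 and (1.0, 7.2) in frame 2.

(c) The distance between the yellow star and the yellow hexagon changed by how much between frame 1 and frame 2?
+1.9

Distance in frame 1: 3.4. Distance in frame 2: 5.3.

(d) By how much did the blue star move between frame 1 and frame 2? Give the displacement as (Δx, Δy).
(1.0, -3.5)

The blue star was at (2.8, 6.6) in frame 1 and (3.8, 3.1) in frame 2.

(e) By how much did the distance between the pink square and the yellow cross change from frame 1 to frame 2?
+0.9

Distance in frame 1: 2.8. Distance in frame 2: 3.7.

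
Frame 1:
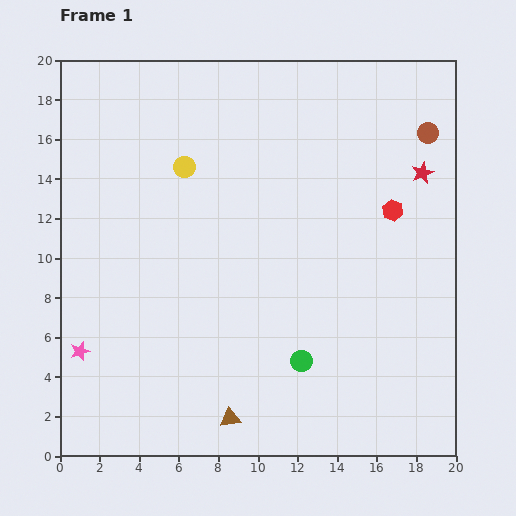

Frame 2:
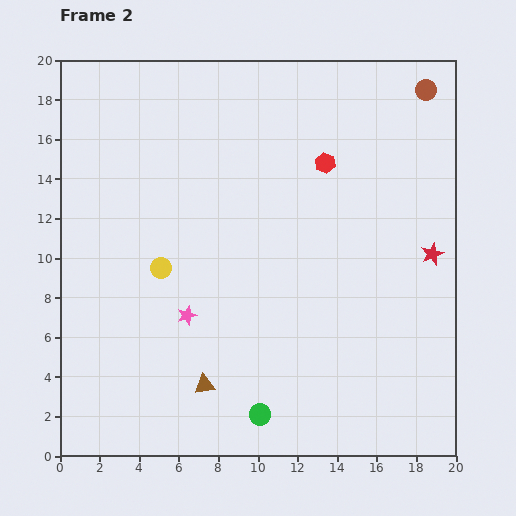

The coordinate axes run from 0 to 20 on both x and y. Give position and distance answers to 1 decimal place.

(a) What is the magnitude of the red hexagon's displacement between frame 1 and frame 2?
4.2

The red hexagon moved from (16.8, 12.4) to (13.4, 14.8), a distance of √(3.4² + 2.4²) ≈ 4.2.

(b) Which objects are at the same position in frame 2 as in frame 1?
none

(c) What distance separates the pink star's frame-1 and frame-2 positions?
5.7

The pink star moved from (1.0, 5.3) to (6.4, 7.1), a distance of √(5.4² + 1.8²) ≈ 5.7.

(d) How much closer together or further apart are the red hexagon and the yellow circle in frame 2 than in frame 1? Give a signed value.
-0.9

Distance in frame 1: 10.7. Distance in frame 2: 9.8.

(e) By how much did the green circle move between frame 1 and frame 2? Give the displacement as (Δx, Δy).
(-2.1, -2.7)

The green circle was at (12.2, 4.8) in frame 1 and (10.1, 2.1) in frame 2.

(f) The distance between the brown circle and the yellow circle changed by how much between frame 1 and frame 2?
+3.7

Distance in frame 1: 12.4. Distance in frame 2: 16.1.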